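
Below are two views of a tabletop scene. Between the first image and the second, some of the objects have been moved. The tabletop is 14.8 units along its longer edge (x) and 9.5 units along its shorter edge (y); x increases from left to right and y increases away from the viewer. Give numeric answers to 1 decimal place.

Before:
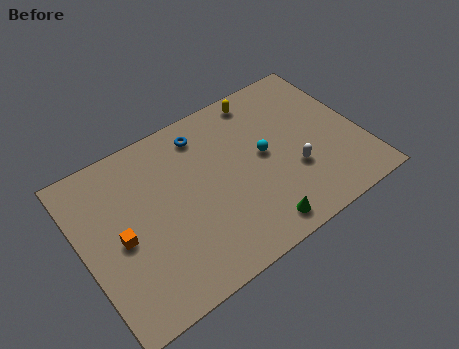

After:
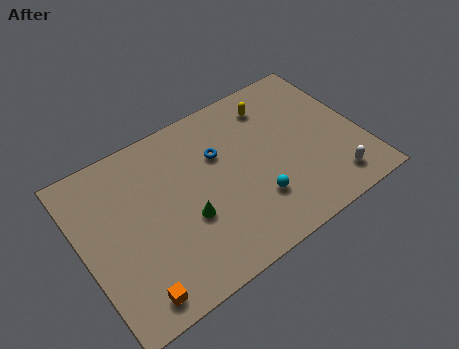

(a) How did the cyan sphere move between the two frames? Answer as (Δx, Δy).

(-0.9, -2.3)

The cyan sphere was at about (9.7, 5.0) and moved to about (8.8, 2.7).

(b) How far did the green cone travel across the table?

4.1

The green cone moved from about (8.6, 1.2) to (5.3, 3.6), a distance of √(3.3² + 2.4²) ≈ 4.1.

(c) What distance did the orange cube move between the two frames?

3.2

From (1.9, 4.4) to (2.0, 1.2), the orange cube covered √(0.1² + 3.2²) ≈ 3.2 units.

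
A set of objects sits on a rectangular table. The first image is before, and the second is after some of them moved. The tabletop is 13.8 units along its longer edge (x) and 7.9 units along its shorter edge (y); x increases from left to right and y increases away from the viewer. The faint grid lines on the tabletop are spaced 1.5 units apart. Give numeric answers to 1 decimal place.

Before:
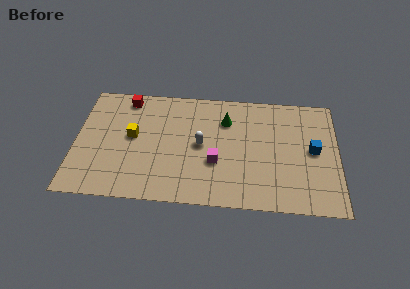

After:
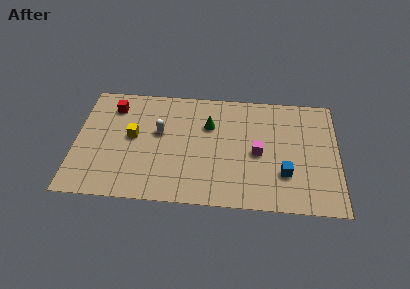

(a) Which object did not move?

the yellow cube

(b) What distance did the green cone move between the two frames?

1.0

The green cone was near (7.9, 5.8) before and (7.0, 5.4) after, so it travelled √(0.9² + 0.4²) ≈ 1.0 units.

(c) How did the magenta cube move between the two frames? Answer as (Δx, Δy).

(2.2, 0.8)

The magenta cube started near (7.4, 2.9) and ended near (9.6, 3.7).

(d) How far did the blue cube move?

2.3

From (12.5, 4.1) to (11.0, 2.4), the blue cube covered √(1.5² + 1.7²) ≈ 2.3 units.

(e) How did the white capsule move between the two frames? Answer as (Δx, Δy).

(-2.2, 0.7)

The white capsule was at about (6.6, 4.0) and moved to about (4.4, 4.7).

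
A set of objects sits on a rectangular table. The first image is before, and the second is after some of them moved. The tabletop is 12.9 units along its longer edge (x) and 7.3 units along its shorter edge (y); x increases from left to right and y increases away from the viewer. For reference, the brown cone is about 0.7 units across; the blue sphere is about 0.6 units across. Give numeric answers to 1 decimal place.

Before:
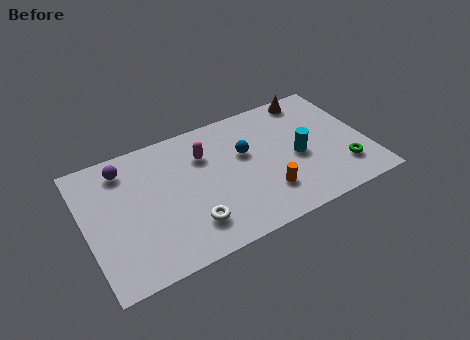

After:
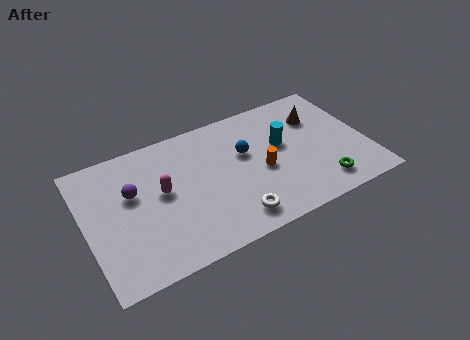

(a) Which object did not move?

the blue sphere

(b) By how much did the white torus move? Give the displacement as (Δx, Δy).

(1.9, -0.5)

The white torus started near (4.5, 1.7) and ended near (6.4, 1.2).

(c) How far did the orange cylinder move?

1.3

From (8.0, 1.9) to (8.0, 3.2), the orange cylinder covered √(0.0² + 1.3²) ≈ 1.3 units.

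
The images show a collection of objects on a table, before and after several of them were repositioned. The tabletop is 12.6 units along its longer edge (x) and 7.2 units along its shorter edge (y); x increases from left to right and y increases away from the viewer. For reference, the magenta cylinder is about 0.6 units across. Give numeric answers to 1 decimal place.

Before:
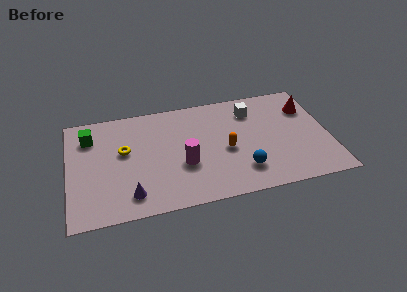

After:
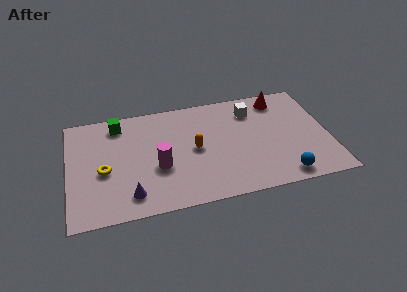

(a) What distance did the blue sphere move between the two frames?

2.1

The blue sphere moved from about (8.3, 1.7) to (10.2, 0.9), a distance of √(1.9² + 0.8²) ≈ 2.1.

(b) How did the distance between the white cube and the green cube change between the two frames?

-1.4

They were about 7.9 units apart before and 6.5 after — 1.4 units closer together.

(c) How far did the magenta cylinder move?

1.2

The magenta cylinder moved from about (5.5, 2.7) to (4.3, 2.8), a distance of √(1.2² + 0.1²) ≈ 1.2.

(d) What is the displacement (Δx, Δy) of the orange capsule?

(-1.5, 0.4)

The orange capsule started near (7.6, 3.2) and ended near (6.1, 3.6).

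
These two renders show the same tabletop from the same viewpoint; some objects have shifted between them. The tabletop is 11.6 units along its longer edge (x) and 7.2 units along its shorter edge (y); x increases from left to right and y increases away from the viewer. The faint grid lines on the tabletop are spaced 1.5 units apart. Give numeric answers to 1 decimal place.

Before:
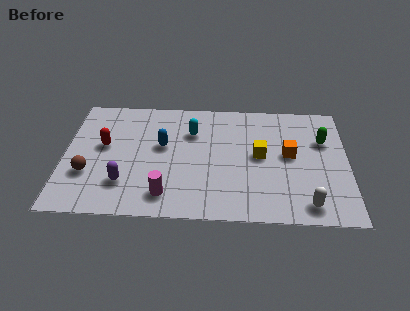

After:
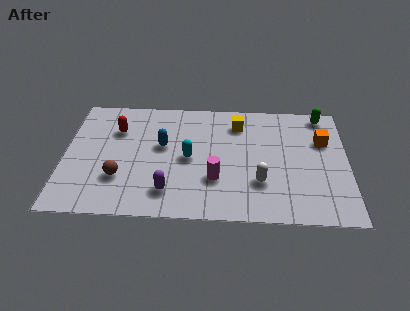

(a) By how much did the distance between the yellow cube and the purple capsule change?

-0.8

Before: roughly 5.8 units apart; after: 5.0. That's 0.8 units closer together.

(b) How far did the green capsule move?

1.6

The green capsule moved from about (10.6, 4.8) to (10.6, 6.4), a distance of √(0.0² + 1.6²) ≈ 1.6.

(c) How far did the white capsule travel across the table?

2.2

The white capsule moved from about (9.9, 1.0) to (8.0, 2.2), a distance of √(1.9² + 1.2²) ≈ 2.2.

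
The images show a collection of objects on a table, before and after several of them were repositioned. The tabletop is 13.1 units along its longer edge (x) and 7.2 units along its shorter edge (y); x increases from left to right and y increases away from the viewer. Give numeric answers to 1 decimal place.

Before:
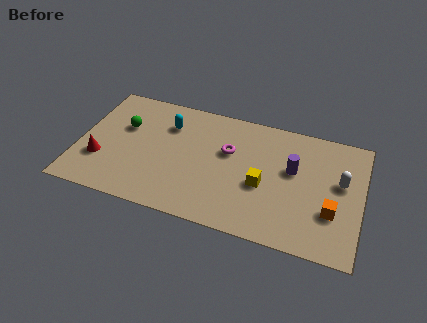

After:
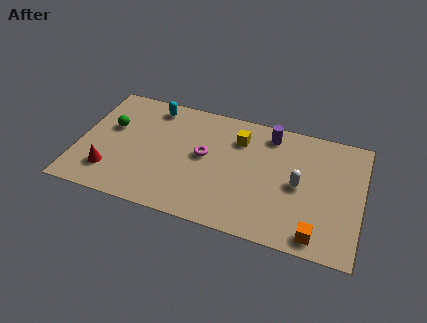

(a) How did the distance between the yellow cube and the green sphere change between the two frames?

-0.8

The distance was about 6.8 in the first image and 6.0 in the second, so they moved 0.8 units closer together.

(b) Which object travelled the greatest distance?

the yellow cube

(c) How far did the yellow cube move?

2.7

The yellow cube was near (8.6, 3.0) before and (7.3, 5.4) after, so it travelled √(1.3² + 2.4²) ≈ 2.7 units.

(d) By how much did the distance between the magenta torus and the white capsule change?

-0.8

Before: roughly 5.2 units apart; after: 4.4. That's 0.8 units closer together.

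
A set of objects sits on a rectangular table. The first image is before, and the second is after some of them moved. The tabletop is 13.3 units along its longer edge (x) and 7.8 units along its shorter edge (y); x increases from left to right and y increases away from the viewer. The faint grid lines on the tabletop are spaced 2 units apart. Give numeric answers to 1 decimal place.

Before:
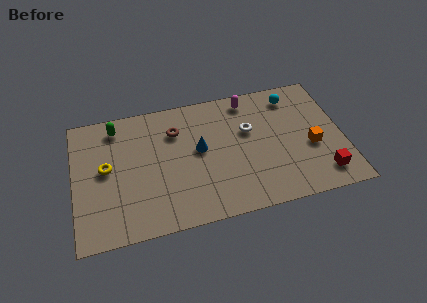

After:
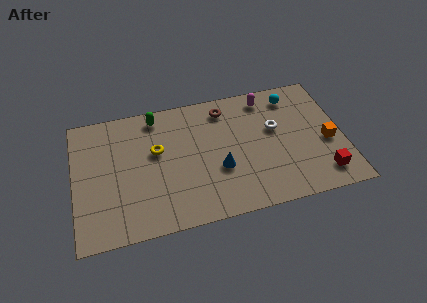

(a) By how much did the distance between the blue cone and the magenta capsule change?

+1.0

The distance was about 3.6 in the first image and 4.6 in the second, so they moved 1.0 units further apart.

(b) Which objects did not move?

the red cube and the cyan sphere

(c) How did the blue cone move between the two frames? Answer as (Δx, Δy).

(0.9, -1.4)

The blue cone was at about (6.2, 4.3) and moved to about (7.1, 2.9).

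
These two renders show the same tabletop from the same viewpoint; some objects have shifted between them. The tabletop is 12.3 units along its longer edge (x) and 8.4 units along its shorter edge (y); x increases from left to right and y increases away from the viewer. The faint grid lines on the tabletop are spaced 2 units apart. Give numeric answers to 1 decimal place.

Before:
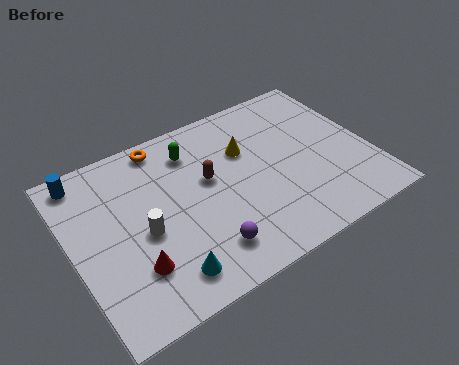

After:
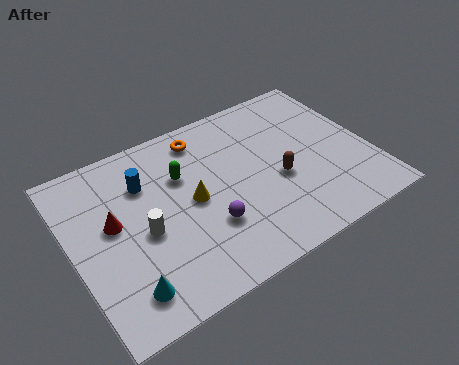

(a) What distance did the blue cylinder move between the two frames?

2.7

The blue cylinder was near (0.9, 7.4) before and (3.2, 6.0) after, so it travelled √(2.3² + 1.4²) ≈ 2.7 units.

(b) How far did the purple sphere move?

1.0

The purple sphere moved from about (5.0, 1.7) to (5.3, 2.7), a distance of √(0.3² + 1.0²) ≈ 1.0.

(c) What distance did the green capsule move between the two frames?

1.2

The green capsule was near (5.3, 6.6) before and (4.7, 5.6) after, so it travelled √(0.6² + 1.0²) ≈ 1.2 units.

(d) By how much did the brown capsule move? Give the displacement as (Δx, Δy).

(2.7, -1.4)

The brown capsule was at about (5.7, 4.9) and moved to about (8.4, 3.5).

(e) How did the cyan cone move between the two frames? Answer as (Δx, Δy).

(-1.6, 0.1)

The cyan cone was at about (3.3, 1.4) and moved to about (1.7, 1.5).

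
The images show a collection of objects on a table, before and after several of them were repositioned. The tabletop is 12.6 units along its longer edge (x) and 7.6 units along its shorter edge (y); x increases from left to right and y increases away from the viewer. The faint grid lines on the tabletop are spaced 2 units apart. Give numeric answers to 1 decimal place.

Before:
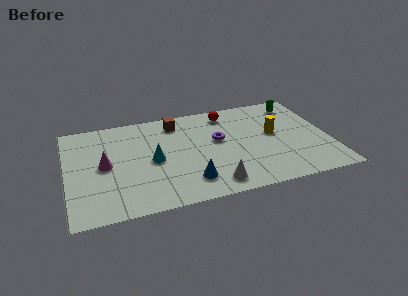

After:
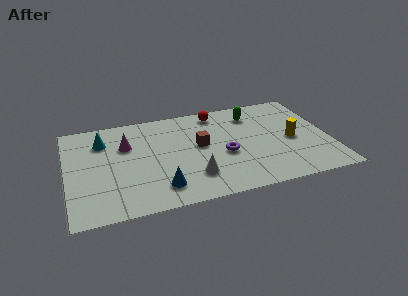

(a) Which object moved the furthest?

the cyan cone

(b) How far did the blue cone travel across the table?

1.4

From (5.7, 1.6) to (4.3, 1.5), the blue cone covered √(1.4² + 0.1²) ≈ 1.4 units.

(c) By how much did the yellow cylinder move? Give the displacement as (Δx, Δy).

(0.8, -0.7)

From the two frames, the yellow cylinder sits at roughly (10.0, 4.2) before and (10.8, 3.5) after.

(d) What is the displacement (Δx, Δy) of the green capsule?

(-2.2, -0.3)

From the two frames, the green capsule sits at roughly (11.3, 6.3) before and (9.1, 6.0) after.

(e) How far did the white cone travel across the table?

1.2

The white cone was near (6.8, 1.1) before and (5.9, 1.9) after, so it travelled √(0.9² + 0.8²) ≈ 1.2 units.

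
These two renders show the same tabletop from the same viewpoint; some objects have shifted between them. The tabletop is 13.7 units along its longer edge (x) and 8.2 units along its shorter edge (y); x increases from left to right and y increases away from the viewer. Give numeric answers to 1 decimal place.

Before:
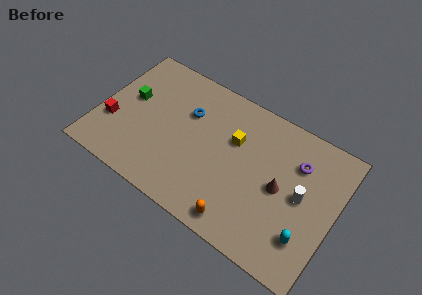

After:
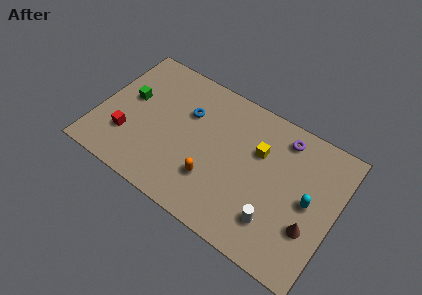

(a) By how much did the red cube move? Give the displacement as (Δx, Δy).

(1.0, -0.4)

The red cube started near (0.9, 2.8) and ended near (1.9, 2.4).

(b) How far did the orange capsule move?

2.4

From (8.8, 1.0) to (6.9, 2.4), the orange capsule covered √(1.9² + 1.4²) ≈ 2.4 units.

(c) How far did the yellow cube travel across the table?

1.4

The yellow cube was near (7.7, 5.3) before and (9.1, 5.4) after, so it travelled √(1.4² + 0.1²) ≈ 1.4 units.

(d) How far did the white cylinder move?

2.5

The white cylinder was near (11.8, 4.2) before and (10.6, 2.0) after, so it travelled √(1.2² + 2.2²) ≈ 2.5 units.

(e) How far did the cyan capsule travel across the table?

2.0

From (12.4, 2.1) to (12.2, 4.1), the cyan capsule covered √(0.2² + 2.0²) ≈ 2.0 units.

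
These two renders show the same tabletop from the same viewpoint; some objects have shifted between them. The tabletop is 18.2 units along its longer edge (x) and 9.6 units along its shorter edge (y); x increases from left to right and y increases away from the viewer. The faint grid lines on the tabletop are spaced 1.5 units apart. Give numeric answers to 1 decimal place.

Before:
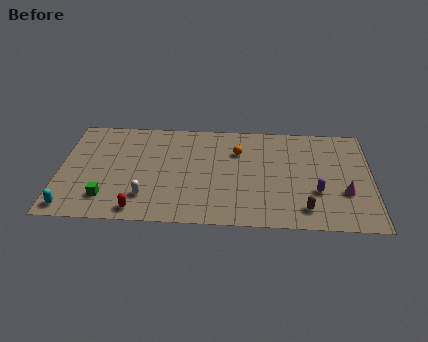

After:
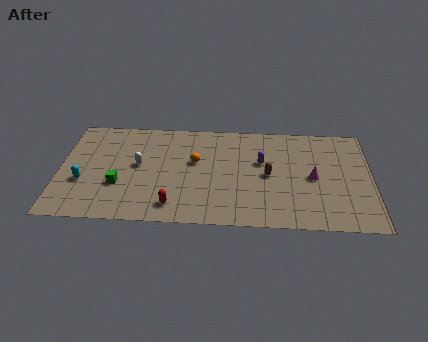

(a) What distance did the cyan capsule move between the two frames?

2.5

From (0.8, 1.1) to (1.4, 3.5), the cyan capsule covered √(0.6² + 2.4²) ≈ 2.5 units.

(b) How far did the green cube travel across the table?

1.4

The green cube moved from about (2.8, 2.1) to (3.5, 3.3), a distance of √(0.7² + 1.2²) ≈ 1.4.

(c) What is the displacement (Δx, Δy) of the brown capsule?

(-2.1, 3.0)

From the two frames, the brown capsule sits at roughly (14.3, 1.7) before and (12.2, 4.7) after.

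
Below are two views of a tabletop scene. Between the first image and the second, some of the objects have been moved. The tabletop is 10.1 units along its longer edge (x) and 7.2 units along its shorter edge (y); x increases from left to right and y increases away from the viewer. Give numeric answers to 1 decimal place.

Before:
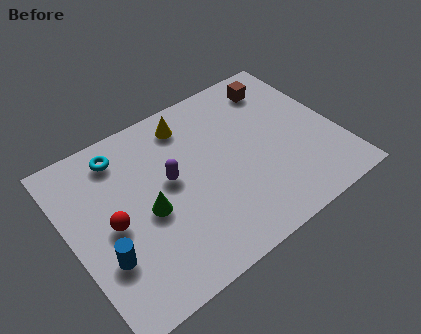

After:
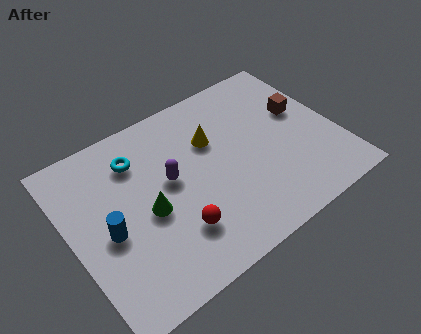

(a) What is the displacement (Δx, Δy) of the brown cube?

(0.6, -1.6)

From the two frames, the brown cube sits at roughly (8.4, 5.9) before and (9.0, 4.3) after.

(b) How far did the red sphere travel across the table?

2.6

The red sphere was near (1.5, 3.4) before and (3.6, 1.9) after, so it travelled √(2.1² + 1.5²) ≈ 2.6 units.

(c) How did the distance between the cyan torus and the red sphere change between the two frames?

+1.0

Before: roughly 2.7 units apart; after: 3.7. That's 1.0 units further apart.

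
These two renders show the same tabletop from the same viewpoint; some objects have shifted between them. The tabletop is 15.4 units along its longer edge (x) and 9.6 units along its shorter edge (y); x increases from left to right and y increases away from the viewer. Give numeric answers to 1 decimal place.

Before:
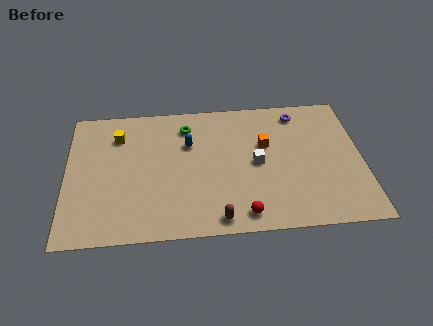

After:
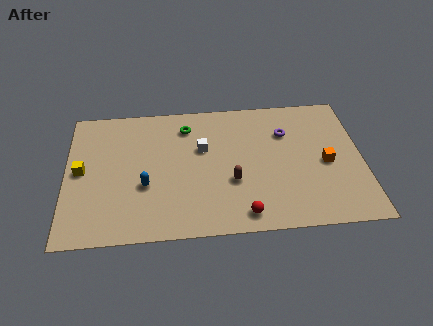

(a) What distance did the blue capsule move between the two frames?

3.6

The blue capsule was near (6.4, 6.4) before and (4.1, 3.6) after, so it travelled √(2.3² + 2.8²) ≈ 3.6 units.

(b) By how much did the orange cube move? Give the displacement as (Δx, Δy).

(3.1, -1.6)

The orange cube was at about (10.4, 6.0) and moved to about (13.5, 4.4).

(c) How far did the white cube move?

3.1

The white cube was near (9.9, 4.7) before and (7.1, 6.0) after, so it travelled √(2.8² + 1.3²) ≈ 3.1 units.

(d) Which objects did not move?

the green torus and the red sphere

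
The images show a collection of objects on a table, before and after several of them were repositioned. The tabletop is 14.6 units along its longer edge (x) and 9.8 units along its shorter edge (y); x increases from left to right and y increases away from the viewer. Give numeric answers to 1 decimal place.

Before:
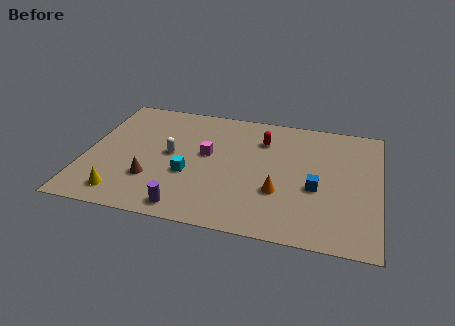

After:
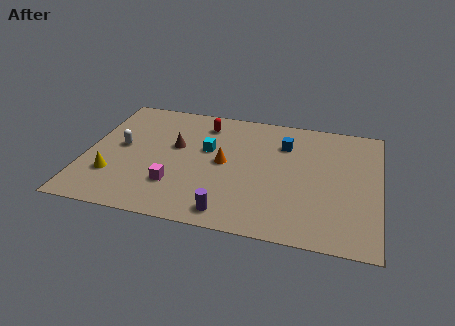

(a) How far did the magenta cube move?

3.1

The magenta cube was near (6.0, 5.5) before and (4.6, 2.7) after, so it travelled √(1.4² + 2.8²) ≈ 3.1 units.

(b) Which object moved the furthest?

the blue cube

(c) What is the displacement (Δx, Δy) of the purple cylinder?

(2.1, 0.1)

The purple cylinder started near (5.3, 1.1) and ended near (7.4, 1.2).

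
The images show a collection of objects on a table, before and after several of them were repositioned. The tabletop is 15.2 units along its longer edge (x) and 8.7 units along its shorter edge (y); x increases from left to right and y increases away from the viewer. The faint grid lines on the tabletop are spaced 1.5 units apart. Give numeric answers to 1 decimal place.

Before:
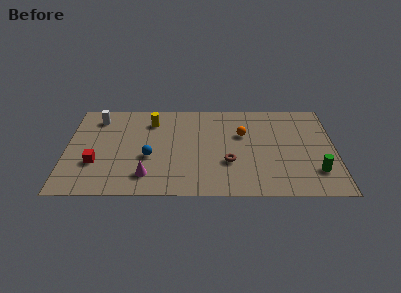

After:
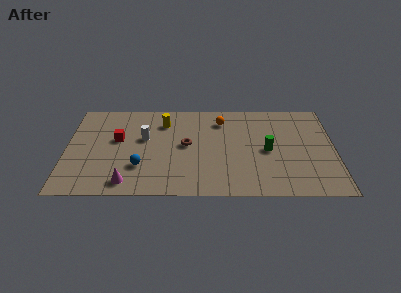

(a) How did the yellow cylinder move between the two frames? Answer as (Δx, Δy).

(0.7, -0.1)

The yellow cylinder was at about (4.8, 6.8) and moved to about (5.5, 6.7).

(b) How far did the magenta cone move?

1.3

From (4.6, 1.8) to (3.5, 1.2), the magenta cone covered √(1.1² + 0.6²) ≈ 1.3 units.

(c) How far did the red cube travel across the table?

2.5

The red cube was near (1.7, 2.9) before and (2.9, 5.1) after, so it travelled √(1.2² + 2.2²) ≈ 2.5 units.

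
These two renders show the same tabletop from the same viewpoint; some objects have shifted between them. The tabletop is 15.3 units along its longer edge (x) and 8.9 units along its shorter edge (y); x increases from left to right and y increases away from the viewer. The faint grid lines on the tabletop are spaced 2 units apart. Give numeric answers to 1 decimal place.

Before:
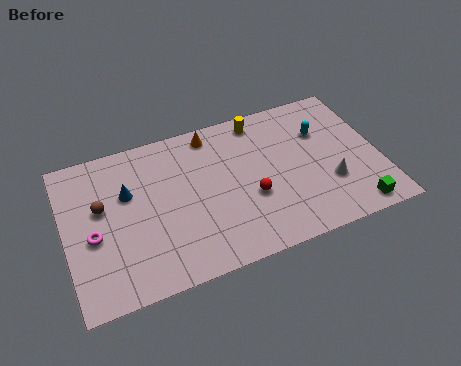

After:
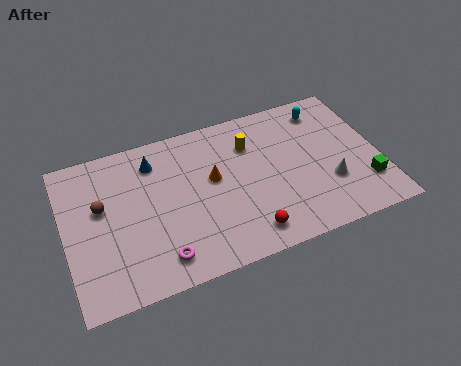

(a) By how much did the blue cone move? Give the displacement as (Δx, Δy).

(1.4, 1.4)

The blue cone started near (3.1, 5.7) and ended near (4.5, 7.1).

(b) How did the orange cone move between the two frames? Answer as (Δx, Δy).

(-0.2, -2.7)

From the two frames, the orange cone sits at roughly (7.4, 7.8) before and (7.2, 5.1) after.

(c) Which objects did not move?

the brown sphere and the white cone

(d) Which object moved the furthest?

the magenta torus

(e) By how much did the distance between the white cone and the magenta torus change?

-2.9

Before: roughly 11.4 units apart; after: 8.5. That's 2.9 units closer together.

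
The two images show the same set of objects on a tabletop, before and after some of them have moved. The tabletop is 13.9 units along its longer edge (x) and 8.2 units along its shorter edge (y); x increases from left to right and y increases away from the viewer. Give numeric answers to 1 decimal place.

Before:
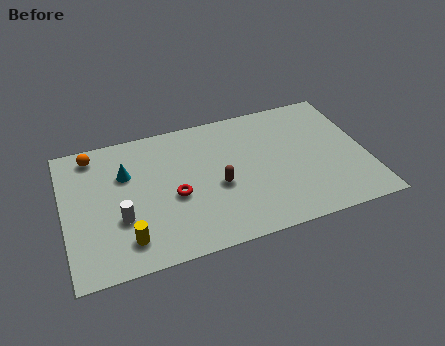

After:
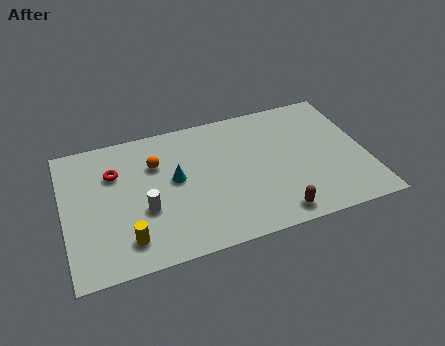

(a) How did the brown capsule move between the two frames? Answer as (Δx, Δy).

(2.4, -2.5)

The brown capsule started near (7.0, 3.5) and ended near (9.4, 1.0).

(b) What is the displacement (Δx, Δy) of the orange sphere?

(2.8, -1.4)

The orange sphere was at about (1.5, 7.1) and moved to about (4.3, 5.7).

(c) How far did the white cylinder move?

1.1

The white cylinder moved from about (2.5, 2.9) to (3.6, 3.1), a distance of √(1.1² + 0.2²) ≈ 1.1.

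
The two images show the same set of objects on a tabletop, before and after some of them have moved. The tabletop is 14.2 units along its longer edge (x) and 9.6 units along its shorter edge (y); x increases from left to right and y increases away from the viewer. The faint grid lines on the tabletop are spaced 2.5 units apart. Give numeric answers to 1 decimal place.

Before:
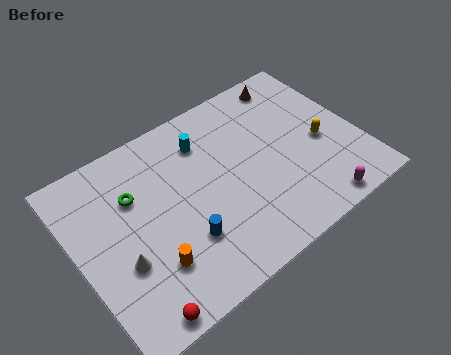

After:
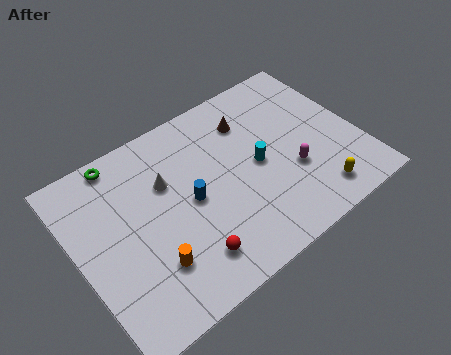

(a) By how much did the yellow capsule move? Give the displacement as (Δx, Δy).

(-0.9, -2.7)

The yellow capsule was at about (12.3, 4.2) and moved to about (11.4, 1.5).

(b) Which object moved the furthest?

the white cone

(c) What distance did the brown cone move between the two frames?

2.7

The brown cone was near (11.7, 8.4) before and (9.2, 7.3) after, so it travelled √(2.5² + 1.1²) ≈ 2.7 units.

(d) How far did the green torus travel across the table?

2.2

From (3.1, 6.5) to (2.8, 8.7), the green torus covered √(0.3² + 2.2²) ≈ 2.2 units.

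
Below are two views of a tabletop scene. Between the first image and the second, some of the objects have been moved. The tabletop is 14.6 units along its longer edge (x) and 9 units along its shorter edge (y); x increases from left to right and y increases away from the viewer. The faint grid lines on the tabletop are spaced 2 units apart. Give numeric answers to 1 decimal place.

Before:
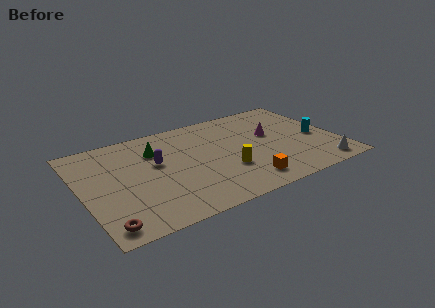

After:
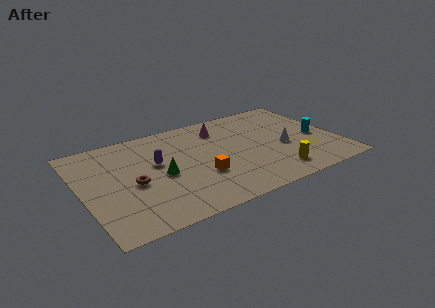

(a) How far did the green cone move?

2.4

The green cone moved from about (4.4, 6.5) to (4.4, 4.1), a distance of √(0.0² + 2.4²) ≈ 2.4.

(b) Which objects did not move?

the purple capsule and the cyan cylinder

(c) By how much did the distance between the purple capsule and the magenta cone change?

-2.3

The distance was about 6.7 in the first image and 4.4 in the second, so they moved 2.3 units closer together.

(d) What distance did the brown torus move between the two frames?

3.5

The brown torus moved from about (0.9, 1.1) to (2.8, 4.0), a distance of √(1.9² + 2.9²) ≈ 3.5.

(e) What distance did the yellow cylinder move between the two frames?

3.0

The yellow cylinder was near (8.0, 3.0) before and (10.6, 1.6) after, so it travelled √(2.6² + 1.4²) ≈ 3.0 units.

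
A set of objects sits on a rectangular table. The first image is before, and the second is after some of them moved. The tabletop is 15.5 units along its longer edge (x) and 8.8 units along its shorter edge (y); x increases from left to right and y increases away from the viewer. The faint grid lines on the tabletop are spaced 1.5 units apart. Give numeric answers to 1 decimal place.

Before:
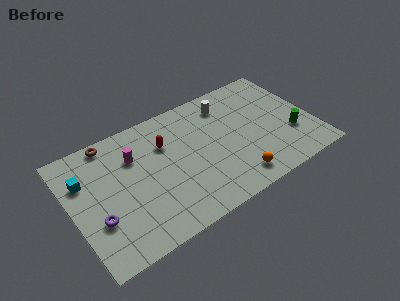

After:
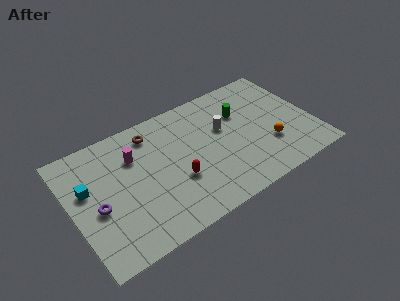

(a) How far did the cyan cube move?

0.7

The cyan cube moved from about (1.0, 6.1) to (1.1, 5.4), a distance of √(0.1² + 0.7²) ≈ 0.7.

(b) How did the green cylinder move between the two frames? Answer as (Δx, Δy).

(-2.8, 3.1)

The green cylinder was at about (14.0, 2.9) and moved to about (11.2, 6.0).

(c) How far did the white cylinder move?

1.8

The white cylinder moved from about (10.4, 7.1) to (9.9, 5.4), a distance of √(0.5² + 1.7²) ≈ 1.8.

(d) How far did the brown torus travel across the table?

2.7

The brown torus moved from about (2.9, 8.0) to (5.5, 7.3), a distance of √(2.6² + 0.7²) ≈ 2.7.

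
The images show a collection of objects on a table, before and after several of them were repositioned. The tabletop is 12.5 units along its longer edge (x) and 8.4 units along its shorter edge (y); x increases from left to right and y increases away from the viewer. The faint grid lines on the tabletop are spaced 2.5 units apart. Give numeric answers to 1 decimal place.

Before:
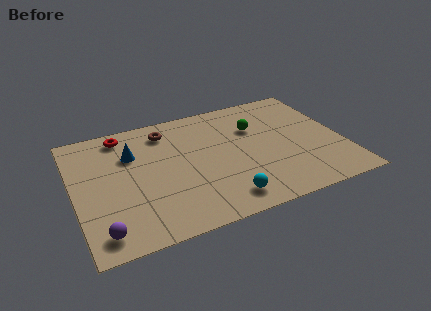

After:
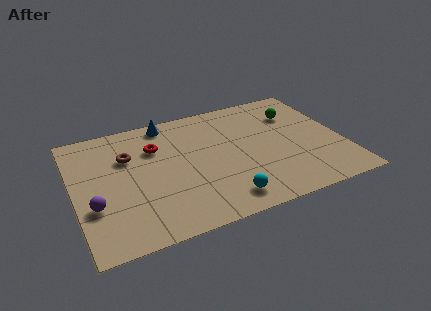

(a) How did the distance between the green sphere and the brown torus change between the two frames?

+3.7

Before: roughly 4.3 units apart; after: 8.0. That's 3.7 units further apart.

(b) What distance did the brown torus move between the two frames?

2.2

The brown torus moved from about (4.5, 6.9) to (2.6, 5.7), a distance of √(1.9² + 1.2²) ≈ 2.2.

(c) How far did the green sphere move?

2.0

From (8.6, 5.7) to (10.6, 6.1), the green sphere covered √(2.0² + 0.4²) ≈ 2.0 units.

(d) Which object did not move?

the cyan sphere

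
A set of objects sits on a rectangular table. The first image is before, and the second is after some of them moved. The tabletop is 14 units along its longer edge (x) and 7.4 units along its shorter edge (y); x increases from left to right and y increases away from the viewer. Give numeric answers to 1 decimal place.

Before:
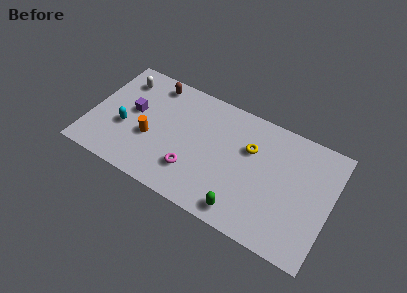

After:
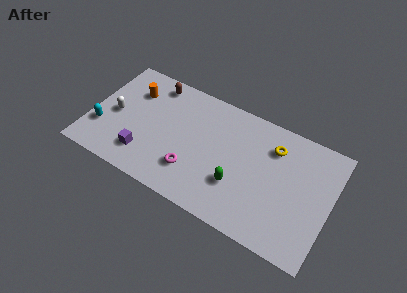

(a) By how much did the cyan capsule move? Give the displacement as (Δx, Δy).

(-1.3, -0.6)

The cyan capsule was at about (2.1, 2.9) and moved to about (0.8, 2.3).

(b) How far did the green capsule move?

1.5

From (9.3, 1.0) to (8.8, 2.4), the green capsule covered √(0.5² + 1.4²) ≈ 1.5 units.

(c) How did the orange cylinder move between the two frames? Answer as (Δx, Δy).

(-1.4, 2.5)

From the two frames, the orange cylinder sits at roughly (3.6, 2.9) before and (2.2, 5.4) after.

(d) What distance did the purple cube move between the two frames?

2.6

From (2.4, 4.1) to (3.4, 1.7), the purple cube covered √(1.0² + 2.4²) ≈ 2.6 units.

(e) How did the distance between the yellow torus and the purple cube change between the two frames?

+1.3

Before: roughly 6.8 units apart; after: 8.1. That's 1.3 units further apart.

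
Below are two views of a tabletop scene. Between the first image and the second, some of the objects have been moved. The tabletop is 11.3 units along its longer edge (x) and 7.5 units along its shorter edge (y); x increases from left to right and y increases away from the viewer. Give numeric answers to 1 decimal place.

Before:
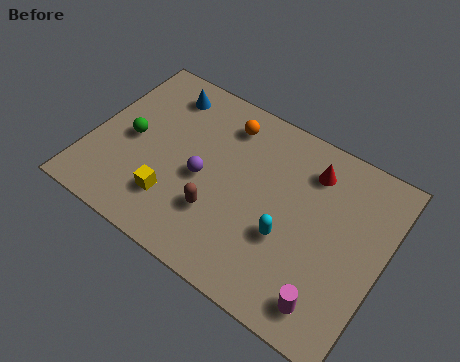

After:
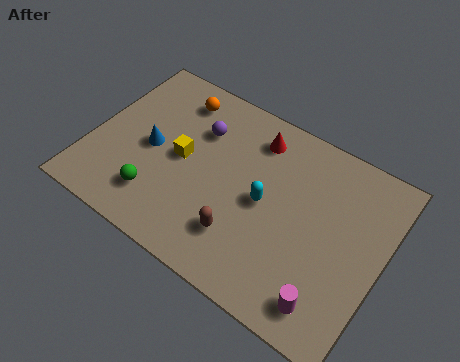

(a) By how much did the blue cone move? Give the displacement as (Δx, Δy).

(0.0, -2.6)

The blue cone started near (2.3, 6.2) and ended near (2.3, 3.6).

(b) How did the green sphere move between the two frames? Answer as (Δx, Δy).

(1.4, -1.9)

The green sphere started near (1.5, 3.6) and ended near (2.9, 1.7).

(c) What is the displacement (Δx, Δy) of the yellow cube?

(0.0, 1.9)

The yellow cube started near (3.5, 1.9) and ended near (3.5, 3.8).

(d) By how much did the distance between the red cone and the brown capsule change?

-0.5

The distance was about 4.7 in the first image and 4.2 in the second, so they moved 0.5 units closer together.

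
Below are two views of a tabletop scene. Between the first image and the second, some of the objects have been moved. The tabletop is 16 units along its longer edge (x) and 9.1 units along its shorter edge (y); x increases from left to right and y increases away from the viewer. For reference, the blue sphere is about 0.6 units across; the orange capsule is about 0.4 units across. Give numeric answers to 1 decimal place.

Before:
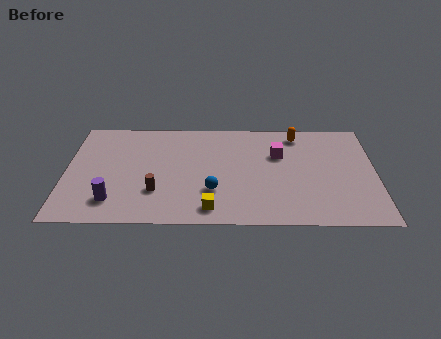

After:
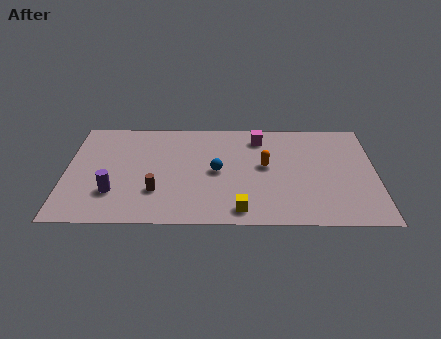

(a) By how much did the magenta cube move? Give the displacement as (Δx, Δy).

(-1.0, 1.5)

From the two frames, the magenta cube sits at roughly (11.0, 6.0) before and (10.0, 7.5) after.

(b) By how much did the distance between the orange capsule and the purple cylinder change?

-3.0

They were about 11.2 units apart before and 8.2 after — 3.0 units closer together.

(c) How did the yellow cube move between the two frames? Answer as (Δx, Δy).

(1.5, -0.1)

The yellow cube started near (7.5, 1.3) and ended near (9.0, 1.2).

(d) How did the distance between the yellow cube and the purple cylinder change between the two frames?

+1.6

The distance was about 5.0 in the first image and 6.6 in the second, so they moved 1.6 units further apart.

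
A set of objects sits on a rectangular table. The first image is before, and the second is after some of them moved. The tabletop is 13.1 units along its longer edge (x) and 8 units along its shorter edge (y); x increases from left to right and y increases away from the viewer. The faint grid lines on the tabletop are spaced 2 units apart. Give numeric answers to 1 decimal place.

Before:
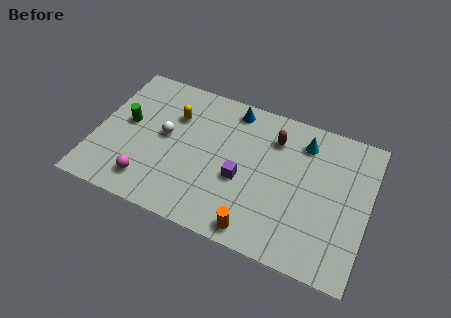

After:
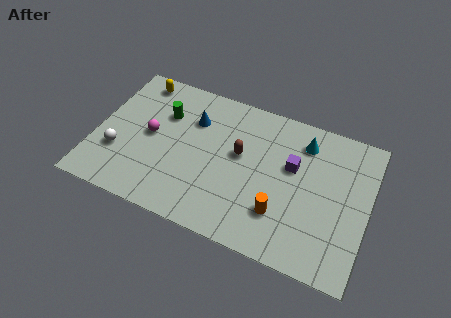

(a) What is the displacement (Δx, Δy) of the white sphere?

(-2.1, -1.7)

The white sphere was at about (3.3, 4.3) and moved to about (1.2, 2.6).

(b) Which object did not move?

the cyan cone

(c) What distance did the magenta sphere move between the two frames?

2.6

The magenta sphere moved from about (2.8, 1.5) to (2.6, 4.1), a distance of √(0.2² + 2.6²) ≈ 2.6.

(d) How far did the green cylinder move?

2.0

From (1.4, 4.4) to (3.1, 5.5), the green cylinder covered √(1.7² + 1.1²) ≈ 2.0 units.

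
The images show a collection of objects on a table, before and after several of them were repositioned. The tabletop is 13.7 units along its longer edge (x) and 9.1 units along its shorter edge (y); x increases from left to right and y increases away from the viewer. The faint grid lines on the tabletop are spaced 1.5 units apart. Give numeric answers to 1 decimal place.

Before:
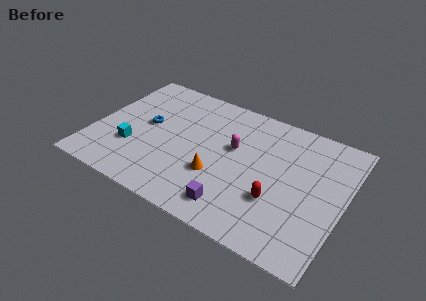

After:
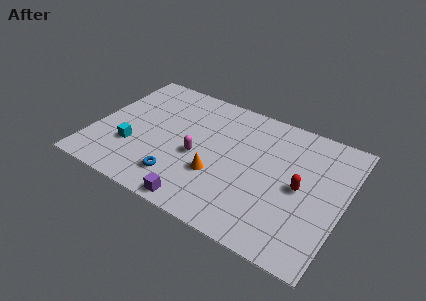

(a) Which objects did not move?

the orange cone and the cyan cube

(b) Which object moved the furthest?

the blue torus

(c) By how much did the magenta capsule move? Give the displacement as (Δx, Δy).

(-1.8, -1.5)

The magenta capsule was at about (7.6, 5.4) and moved to about (5.8, 3.9).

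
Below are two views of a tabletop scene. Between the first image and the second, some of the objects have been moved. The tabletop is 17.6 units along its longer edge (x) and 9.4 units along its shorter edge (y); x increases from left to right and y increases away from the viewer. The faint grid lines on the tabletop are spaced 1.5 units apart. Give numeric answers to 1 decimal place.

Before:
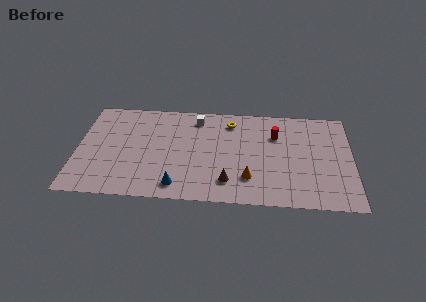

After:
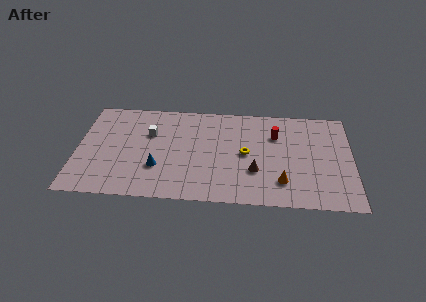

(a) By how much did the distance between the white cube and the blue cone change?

-3.3

Before: roughly 6.6 units apart; after: 3.3. That's 3.3 units closer together.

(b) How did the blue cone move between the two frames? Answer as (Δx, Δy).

(-1.3, 1.6)

The blue cone was at about (6.5, 1.4) and moved to about (5.2, 3.0).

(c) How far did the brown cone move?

2.0

The brown cone was near (9.7, 2.0) before and (11.4, 3.1) after, so it travelled √(1.7² + 1.1²) ≈ 2.0 units.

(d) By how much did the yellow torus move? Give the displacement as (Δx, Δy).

(1.0, -3.0)

The yellow torus started near (9.8, 7.7) and ended near (10.8, 4.7).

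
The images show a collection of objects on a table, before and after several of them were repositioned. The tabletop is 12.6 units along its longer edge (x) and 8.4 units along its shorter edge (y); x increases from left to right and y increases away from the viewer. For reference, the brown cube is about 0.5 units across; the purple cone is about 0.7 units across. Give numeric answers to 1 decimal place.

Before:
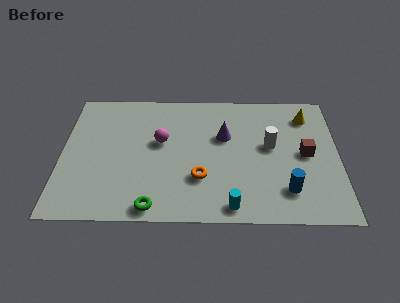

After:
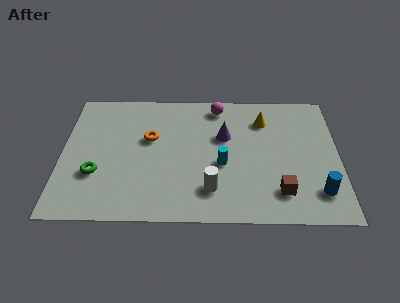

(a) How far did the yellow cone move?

2.0

The yellow cone was near (11.2, 6.7) before and (9.2, 6.4) after, so it travelled √(2.0² + 0.3²) ≈ 2.0 units.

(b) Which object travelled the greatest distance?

the white cylinder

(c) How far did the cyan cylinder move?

2.6

From (7.7, 0.9) to (7.3, 3.5), the cyan cylinder covered √(0.4² + 2.6²) ≈ 2.6 units.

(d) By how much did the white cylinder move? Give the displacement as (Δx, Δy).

(-2.7, -2.8)

The white cylinder started near (9.5, 4.7) and ended near (6.8, 1.9).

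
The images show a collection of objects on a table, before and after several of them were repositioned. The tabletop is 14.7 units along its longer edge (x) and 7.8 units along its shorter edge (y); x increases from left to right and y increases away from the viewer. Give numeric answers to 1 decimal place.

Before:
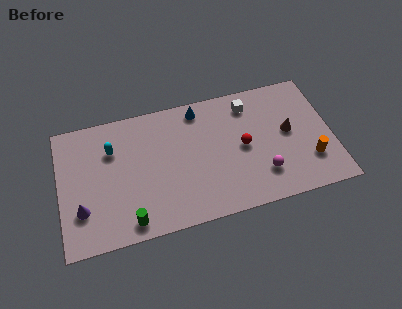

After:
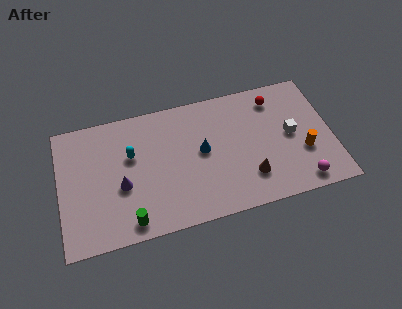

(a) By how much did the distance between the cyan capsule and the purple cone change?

-1.9

The distance was about 3.7 in the first image and 1.8 in the second, so they moved 1.9 units closer together.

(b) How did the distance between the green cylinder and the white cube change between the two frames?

+0.7

The distance was about 8.7 in the first image and 9.4 in the second, so they moved 0.7 units further apart.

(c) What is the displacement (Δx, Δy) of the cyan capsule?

(1.0, -0.6)

From the two frames, the cyan capsule sits at roughly (2.9, 5.5) before and (3.9, 4.9) after.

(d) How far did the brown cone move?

3.2

From (12.4, 4.2) to (10.1, 2.0), the brown cone covered √(2.3² + 2.2²) ≈ 3.2 units.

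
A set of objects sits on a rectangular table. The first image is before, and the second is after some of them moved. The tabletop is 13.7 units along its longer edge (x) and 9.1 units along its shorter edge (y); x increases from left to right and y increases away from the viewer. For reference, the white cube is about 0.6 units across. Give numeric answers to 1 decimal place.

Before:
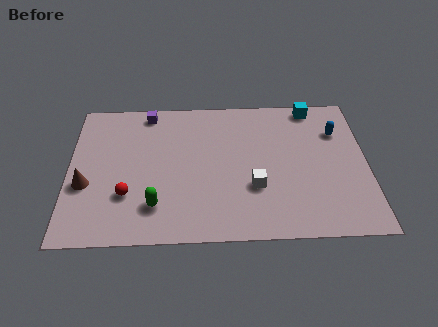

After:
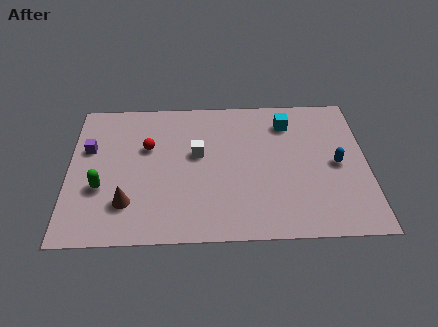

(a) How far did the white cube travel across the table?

3.4

From (8.5, 3.1) to (5.9, 5.3), the white cube covered √(2.6² + 2.2²) ≈ 3.4 units.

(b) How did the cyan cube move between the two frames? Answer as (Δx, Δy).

(-1.2, -1.0)

The cyan cube was at about (11.3, 8.2) and moved to about (10.1, 7.2).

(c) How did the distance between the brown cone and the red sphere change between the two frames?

+1.6

They were about 2.0 units apart before and 3.6 after — 1.6 units further apart.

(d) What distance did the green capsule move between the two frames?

2.8

From (4.0, 2.1) to (1.5, 3.3), the green capsule covered √(2.5² + 1.2²) ≈ 2.8 units.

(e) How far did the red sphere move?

3.1

From (2.7, 2.8) to (3.6, 5.8), the red sphere covered √(0.9² + 3.0²) ≈ 3.1 units.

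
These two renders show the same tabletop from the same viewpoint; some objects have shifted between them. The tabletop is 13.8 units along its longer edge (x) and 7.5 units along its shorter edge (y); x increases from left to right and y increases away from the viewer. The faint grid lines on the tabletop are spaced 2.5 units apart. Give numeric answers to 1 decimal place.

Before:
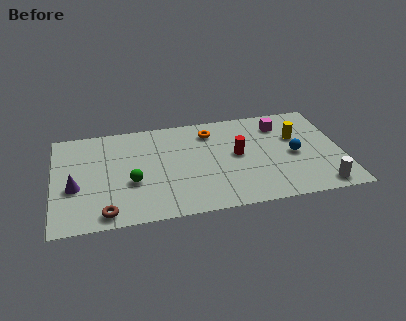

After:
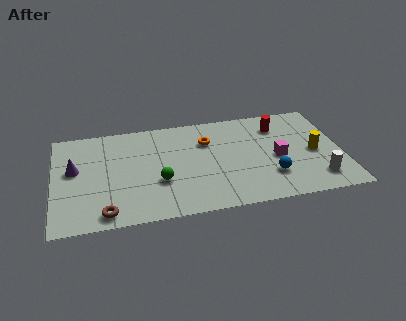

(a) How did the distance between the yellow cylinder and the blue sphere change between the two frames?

+1.3

The distance was about 1.3 in the first image and 2.6 in the second, so they moved 1.3 units further apart.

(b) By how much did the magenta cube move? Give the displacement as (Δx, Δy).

(-0.3, -2.5)

The magenta cube was at about (11.0, 5.9) and moved to about (10.7, 3.4).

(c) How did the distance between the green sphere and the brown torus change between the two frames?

+0.8

Before: roughly 2.4 units apart; after: 3.2. That's 0.8 units further apart.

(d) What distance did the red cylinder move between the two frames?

2.8

The red cylinder was near (8.8, 4.0) before and (10.9, 5.8) after, so it travelled √(2.1² + 1.8²) ≈ 2.8 units.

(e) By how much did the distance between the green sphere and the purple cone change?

+1.6

Before: roughly 2.7 units apart; after: 4.3. That's 1.6 units further apart.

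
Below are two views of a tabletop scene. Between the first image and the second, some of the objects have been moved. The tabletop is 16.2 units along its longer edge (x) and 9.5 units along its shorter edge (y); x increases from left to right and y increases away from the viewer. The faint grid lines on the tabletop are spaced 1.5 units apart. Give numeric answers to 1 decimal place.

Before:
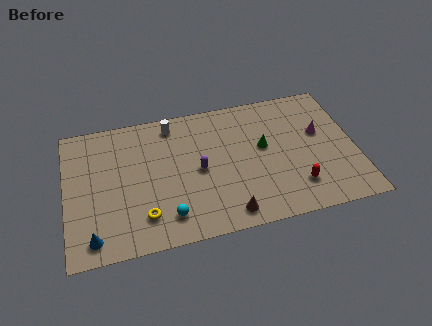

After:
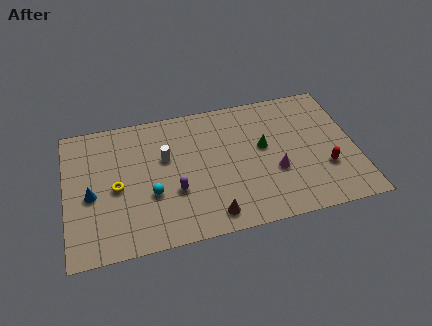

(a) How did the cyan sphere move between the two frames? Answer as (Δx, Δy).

(-0.8, 1.7)

The cyan sphere started near (5.5, 1.8) and ended near (4.7, 3.5).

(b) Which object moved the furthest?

the magenta cone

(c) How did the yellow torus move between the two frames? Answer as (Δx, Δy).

(-1.4, 2.3)

The yellow torus started near (4.2, 2.1) and ended near (2.8, 4.4).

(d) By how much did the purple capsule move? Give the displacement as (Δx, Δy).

(-1.4, -1.2)

The purple capsule started near (7.4, 4.6) and ended near (6.0, 3.4).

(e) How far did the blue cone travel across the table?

2.9

The blue cone moved from about (1.4, 1.3) to (1.4, 4.2), a distance of √(0.0² + 2.9²) ≈ 2.9.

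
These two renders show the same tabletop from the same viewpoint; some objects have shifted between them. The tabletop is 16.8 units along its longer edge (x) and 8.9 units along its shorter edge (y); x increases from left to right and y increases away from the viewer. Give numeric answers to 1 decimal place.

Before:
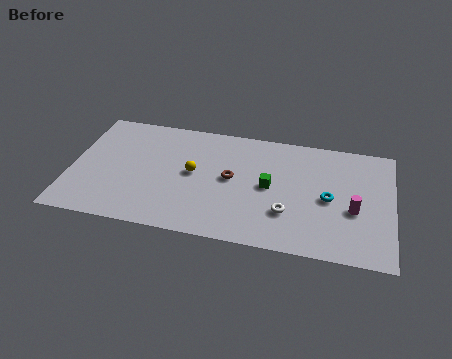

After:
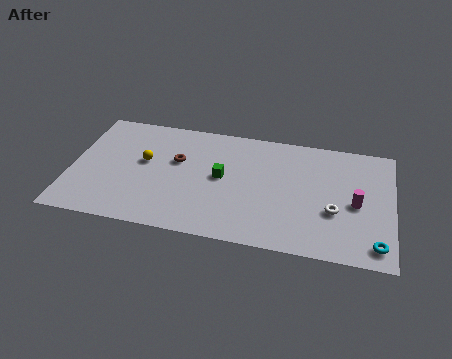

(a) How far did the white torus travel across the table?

2.5

From (11.4, 2.7) to (13.8, 3.3), the white torus covered √(2.4² + 0.6²) ≈ 2.5 units.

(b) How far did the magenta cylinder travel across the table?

0.5

The magenta cylinder was near (14.8, 3.6) before and (14.9, 4.1) after, so it travelled √(0.1² + 0.5²) ≈ 0.5 units.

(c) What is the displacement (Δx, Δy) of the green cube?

(-2.5, 0.2)

From the two frames, the green cube sits at roughly (10.4, 4.5) before and (7.9, 4.7) after.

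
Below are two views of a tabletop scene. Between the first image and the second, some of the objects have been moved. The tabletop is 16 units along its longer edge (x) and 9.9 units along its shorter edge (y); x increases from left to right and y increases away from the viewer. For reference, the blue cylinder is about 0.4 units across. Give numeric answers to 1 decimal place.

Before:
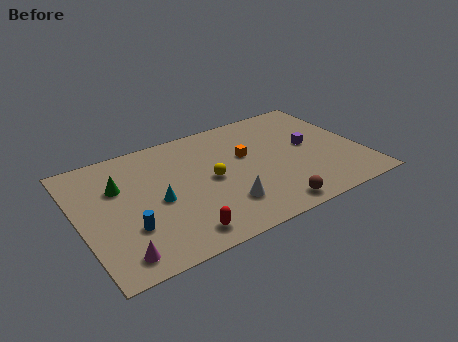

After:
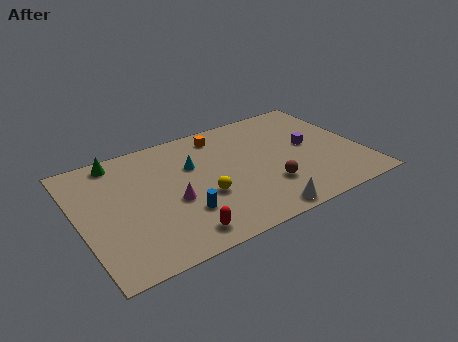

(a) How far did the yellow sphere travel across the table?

1.3

The yellow sphere was near (7.4, 4.9) before and (6.8, 3.7) after, so it travelled √(0.6² + 1.2²) ≈ 1.3 units.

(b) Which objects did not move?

the purple cube and the red capsule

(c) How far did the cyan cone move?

3.0

The cyan cone moved from about (4.3, 4.5) to (6.6, 6.5), a distance of √(2.3² + 2.0²) ≈ 3.0.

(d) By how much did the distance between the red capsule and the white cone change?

+1.6

Before: roughly 2.9 units apart; after: 4.5. That's 1.6 units further apart.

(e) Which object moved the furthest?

the magenta cone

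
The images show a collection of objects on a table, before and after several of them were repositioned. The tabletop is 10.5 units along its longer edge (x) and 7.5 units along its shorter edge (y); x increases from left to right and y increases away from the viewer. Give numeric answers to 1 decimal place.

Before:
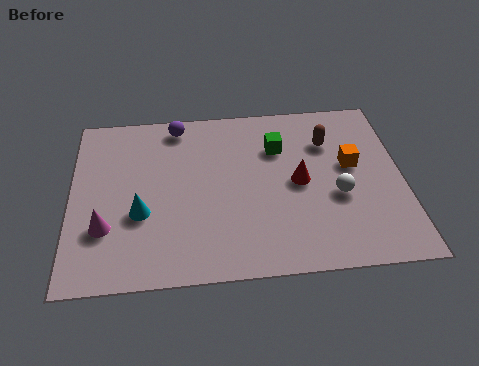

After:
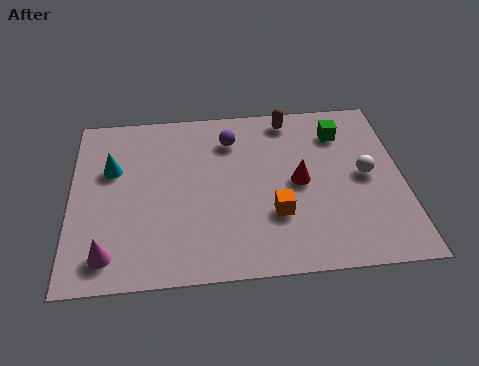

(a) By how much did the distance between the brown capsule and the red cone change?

+0.9

The distance was about 2.0 in the first image and 2.9 in the second, so they moved 0.9 units further apart.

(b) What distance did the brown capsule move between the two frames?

1.7

The brown capsule was near (8.2, 5.4) before and (7.0, 6.6) after, so it travelled √(1.2² + 1.2²) ≈ 1.7 units.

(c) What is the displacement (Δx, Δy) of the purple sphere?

(1.7, -0.8)

The purple sphere was at about (3.4, 6.6) and moved to about (5.1, 5.8).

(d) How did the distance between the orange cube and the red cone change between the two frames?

-0.3

The distance was about 1.8 in the first image and 1.5 in the second, so they moved 0.3 units closer together.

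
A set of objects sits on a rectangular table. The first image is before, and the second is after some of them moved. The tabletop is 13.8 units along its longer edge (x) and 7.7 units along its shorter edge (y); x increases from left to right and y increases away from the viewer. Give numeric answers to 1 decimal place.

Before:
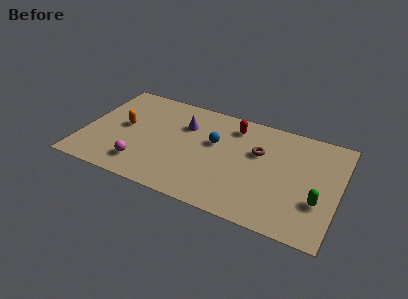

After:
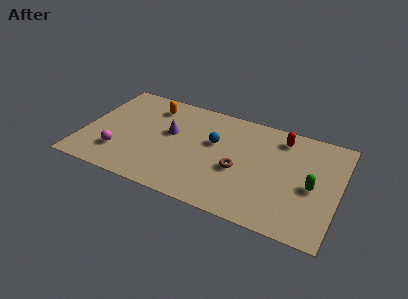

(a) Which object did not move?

the blue sphere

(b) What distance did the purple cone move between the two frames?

1.1

From (5.3, 5.4) to (4.6, 4.5), the purple cone covered √(0.7² + 0.9²) ≈ 1.1 units.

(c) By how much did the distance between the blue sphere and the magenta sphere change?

+0.8

The distance was about 4.8 in the first image and 5.6 in the second, so they moved 0.8 units further apart.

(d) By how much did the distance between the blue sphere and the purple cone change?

+0.6

They were about 1.8 units apart before and 2.4 after — 0.6 units further apart.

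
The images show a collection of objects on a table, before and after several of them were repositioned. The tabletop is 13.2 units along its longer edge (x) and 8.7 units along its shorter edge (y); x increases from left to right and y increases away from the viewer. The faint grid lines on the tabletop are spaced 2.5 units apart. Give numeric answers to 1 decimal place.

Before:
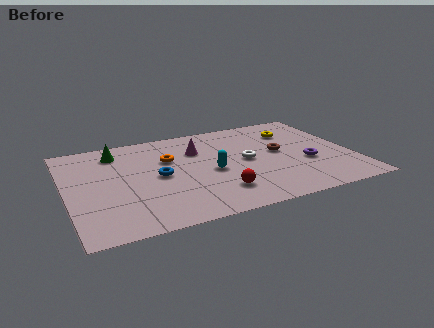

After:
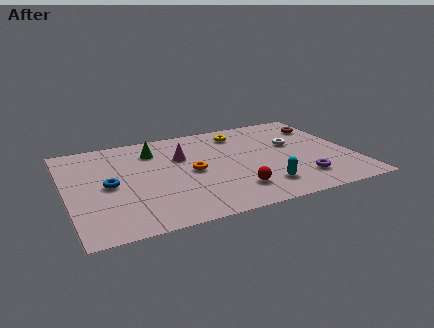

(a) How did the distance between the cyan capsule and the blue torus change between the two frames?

+4.8

They were about 2.4 units apart before and 7.2 after — 4.8 units further apart.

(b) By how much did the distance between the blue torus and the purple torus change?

+2.0

The distance was about 6.9 in the first image and 8.9 in the second, so they moved 2.0 units further apart.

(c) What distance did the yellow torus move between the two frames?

2.6

The yellow torus moved from about (10.8, 6.5) to (8.3, 7.1), a distance of √(2.5² + 0.6²) ≈ 2.6.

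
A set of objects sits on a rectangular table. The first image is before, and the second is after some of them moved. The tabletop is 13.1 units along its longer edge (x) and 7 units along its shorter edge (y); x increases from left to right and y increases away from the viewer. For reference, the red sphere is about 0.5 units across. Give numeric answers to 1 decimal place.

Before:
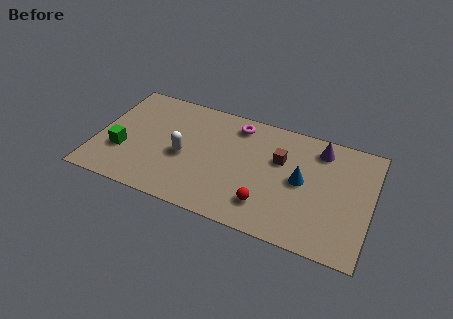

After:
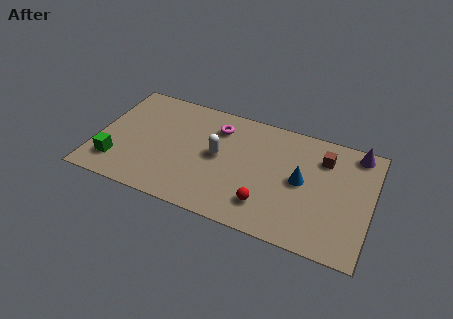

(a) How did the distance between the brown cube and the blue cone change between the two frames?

+0.5

They were about 1.4 units apart before and 1.9 after — 0.5 units further apart.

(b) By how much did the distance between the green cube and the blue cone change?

+0.3

Before: roughly 8.6 units apart; after: 8.9. That's 0.3 units further apart.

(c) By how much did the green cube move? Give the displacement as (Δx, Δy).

(-0.2, -0.8)

The green cube started near (1.3, 2.4) and ended near (1.1, 1.6).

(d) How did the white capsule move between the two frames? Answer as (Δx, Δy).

(1.6, 0.6)

The white capsule was at about (4.2, 3.1) and moved to about (5.8, 3.7).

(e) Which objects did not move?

the blue cone and the red sphere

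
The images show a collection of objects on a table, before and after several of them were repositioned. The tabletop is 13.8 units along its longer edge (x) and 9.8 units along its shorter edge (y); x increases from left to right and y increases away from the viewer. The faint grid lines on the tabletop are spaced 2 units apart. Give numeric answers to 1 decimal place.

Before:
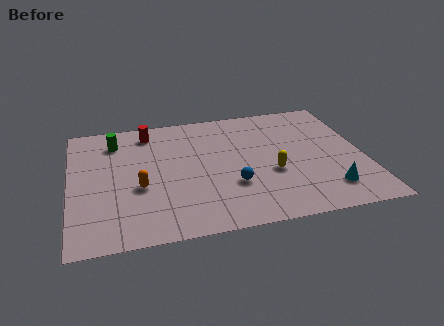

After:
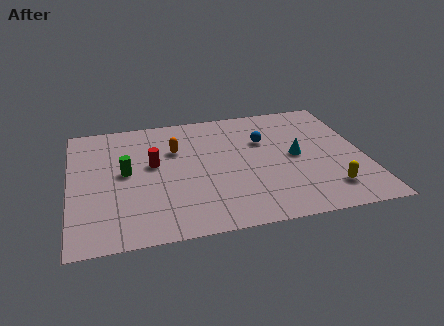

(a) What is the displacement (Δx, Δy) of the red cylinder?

(0.1, -2.7)

The red cylinder started near (3.8, 8.3) and ended near (3.9, 5.6).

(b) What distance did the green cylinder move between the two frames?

2.6

The green cylinder moved from about (2.2, 7.8) to (2.6, 5.2), a distance of √(0.4² + 2.6²) ≈ 2.6.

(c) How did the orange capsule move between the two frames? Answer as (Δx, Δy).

(1.8, 2.7)

The orange capsule started near (3.2, 3.9) and ended near (5.0, 6.6).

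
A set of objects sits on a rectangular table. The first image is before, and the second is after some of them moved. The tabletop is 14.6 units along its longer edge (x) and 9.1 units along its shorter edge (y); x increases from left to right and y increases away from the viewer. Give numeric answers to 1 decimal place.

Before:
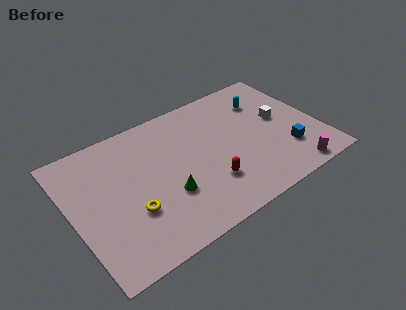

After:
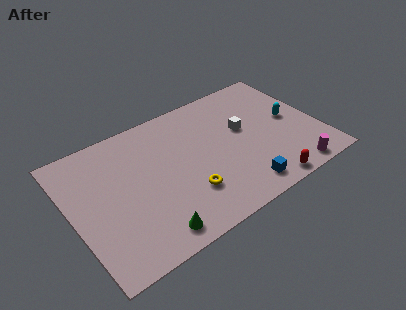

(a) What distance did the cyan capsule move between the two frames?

2.4

The cyan capsule moved from about (11.9, 6.8) to (13.1, 4.7), a distance of √(1.2² + 2.1²) ≈ 2.4.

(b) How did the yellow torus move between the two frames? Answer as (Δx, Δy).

(3.2, -0.5)

The yellow torus was at about (3.2, 3.1) and moved to about (6.4, 2.6).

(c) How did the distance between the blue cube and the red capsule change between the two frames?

-3.3

They were about 4.7 units apart before and 1.4 after — 3.3 units closer together.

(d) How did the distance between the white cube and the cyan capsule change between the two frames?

+1.0

Before: roughly 1.9 units apart; after: 2.9. That's 1.0 units further apart.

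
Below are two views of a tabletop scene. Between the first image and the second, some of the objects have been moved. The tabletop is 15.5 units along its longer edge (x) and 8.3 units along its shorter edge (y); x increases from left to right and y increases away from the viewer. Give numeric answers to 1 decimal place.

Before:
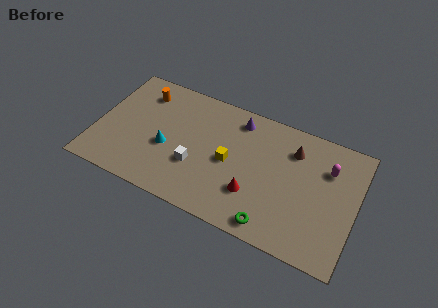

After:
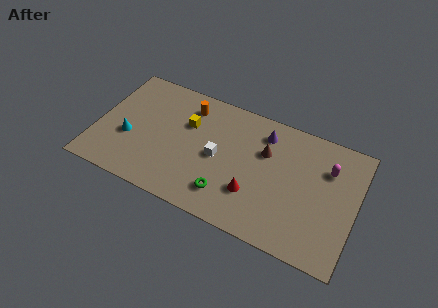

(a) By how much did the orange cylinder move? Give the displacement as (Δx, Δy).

(2.8, 0.1)

The orange cylinder started near (2.4, 6.6) and ended near (5.2, 6.7).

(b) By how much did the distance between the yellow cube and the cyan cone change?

+0.3

They were about 3.7 units apart before and 4.0 after — 0.3 units further apart.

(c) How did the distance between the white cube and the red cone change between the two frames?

-0.8

The distance was about 3.5 in the first image and 2.7 in the second, so they moved 0.8 units closer together.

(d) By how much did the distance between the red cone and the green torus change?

-0.3

Before: roughly 2.0 units apart; after: 1.7. That's 0.3 units closer together.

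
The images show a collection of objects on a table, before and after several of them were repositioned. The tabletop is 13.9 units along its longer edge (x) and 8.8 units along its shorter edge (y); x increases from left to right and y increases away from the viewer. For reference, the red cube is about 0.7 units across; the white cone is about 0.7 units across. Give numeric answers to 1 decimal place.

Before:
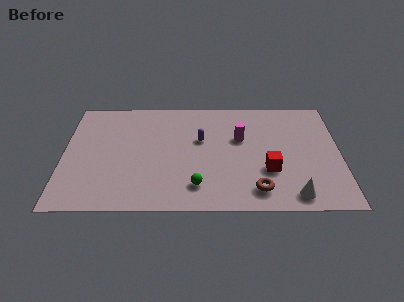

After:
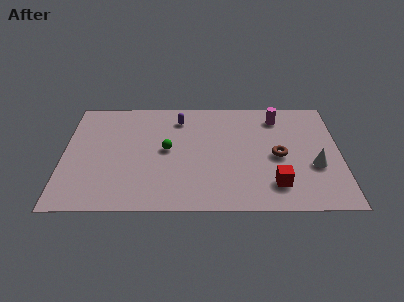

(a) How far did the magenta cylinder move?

2.5

The magenta cylinder moved from about (8.9, 5.5) to (10.8, 7.2), a distance of √(1.9² + 1.7²) ≈ 2.5.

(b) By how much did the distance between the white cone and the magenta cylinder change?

-0.8

Before: roughly 5.1 units apart; after: 4.3. That's 0.8 units closer together.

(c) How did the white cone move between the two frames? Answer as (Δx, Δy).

(1.1, 2.2)

The white cone was at about (11.5, 1.1) and moved to about (12.6, 3.3).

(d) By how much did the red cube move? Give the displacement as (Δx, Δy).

(0.3, -1.1)

The red cube started near (10.3, 3.0) and ended near (10.6, 1.9).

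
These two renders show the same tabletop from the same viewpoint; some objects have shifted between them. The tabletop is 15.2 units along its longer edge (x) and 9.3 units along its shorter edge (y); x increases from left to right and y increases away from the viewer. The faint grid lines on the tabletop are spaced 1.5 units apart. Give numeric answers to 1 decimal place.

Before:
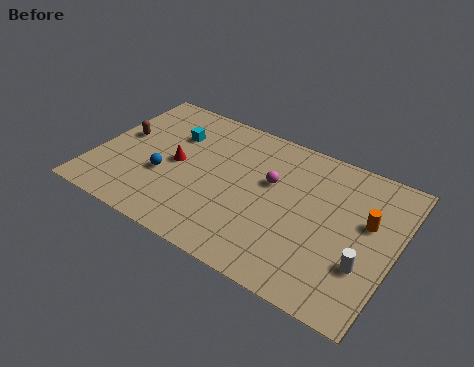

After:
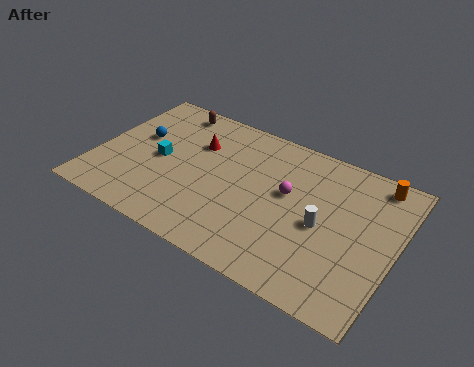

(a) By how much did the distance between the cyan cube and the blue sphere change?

-1.4

Before: roughly 3.0 units apart; after: 1.6. That's 1.4 units closer together.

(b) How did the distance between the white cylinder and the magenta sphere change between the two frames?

-3.6

Before: roughly 5.8 units apart; after: 2.2. That's 3.6 units closer together.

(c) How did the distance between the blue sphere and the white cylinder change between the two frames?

-0.5

The distance was about 10.3 in the first image and 9.8 in the second, so they moved 0.5 units closer together.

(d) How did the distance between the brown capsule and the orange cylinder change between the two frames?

-1.9

Before: roughly 12.6 units apart; after: 10.7. That's 1.9 units closer together.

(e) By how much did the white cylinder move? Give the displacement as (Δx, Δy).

(-2.3, 1.3)

The white cylinder was at about (13.9, 3.0) and moved to about (11.6, 4.3).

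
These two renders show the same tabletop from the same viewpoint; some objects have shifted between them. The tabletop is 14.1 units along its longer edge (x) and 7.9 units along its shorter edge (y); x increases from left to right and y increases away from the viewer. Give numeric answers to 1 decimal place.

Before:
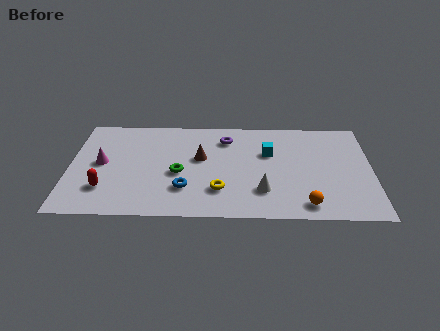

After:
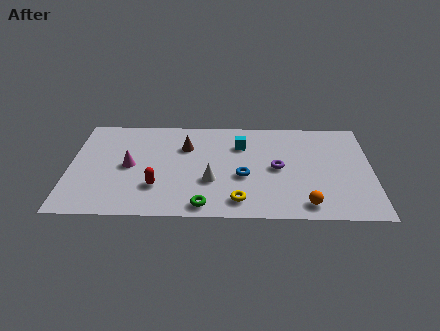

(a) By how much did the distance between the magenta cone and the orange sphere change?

-1.3

They were about 10.0 units apart before and 8.7 after — 1.3 units closer together.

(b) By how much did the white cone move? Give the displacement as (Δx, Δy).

(-2.4, 0.7)

The white cone was at about (9.0, 2.1) and moved to about (6.6, 2.8).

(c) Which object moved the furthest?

the purple torus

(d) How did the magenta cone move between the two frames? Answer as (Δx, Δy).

(1.3, -0.2)

The magenta cone started near (1.5, 4.1) and ended near (2.8, 3.9).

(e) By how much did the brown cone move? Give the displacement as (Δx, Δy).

(-0.7, 0.9)

The brown cone was at about (6.1, 4.6) and moved to about (5.4, 5.5).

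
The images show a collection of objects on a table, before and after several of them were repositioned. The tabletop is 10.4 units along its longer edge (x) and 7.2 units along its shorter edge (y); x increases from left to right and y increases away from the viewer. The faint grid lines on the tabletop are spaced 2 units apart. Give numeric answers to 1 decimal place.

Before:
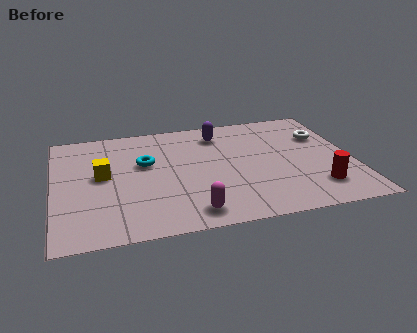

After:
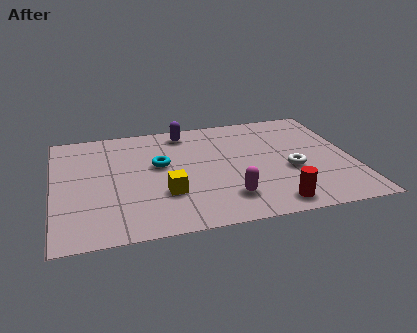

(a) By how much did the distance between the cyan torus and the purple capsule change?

-0.8

Before: roughly 3.0 units apart; after: 2.2. That's 0.8 units closer together.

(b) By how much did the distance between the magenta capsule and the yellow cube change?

-1.9

They were about 4.1 units apart before and 2.2 after — 1.9 units closer together.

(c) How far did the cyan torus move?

0.5

From (3.2, 4.4) to (3.7, 4.2), the cyan torus covered √(0.5² + 0.2²) ≈ 0.5 units.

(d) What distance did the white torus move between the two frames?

2.4

The white torus was near (9.5, 4.9) before and (8.2, 2.9) after, so it travelled √(1.3² + 2.0²) ≈ 2.4 units.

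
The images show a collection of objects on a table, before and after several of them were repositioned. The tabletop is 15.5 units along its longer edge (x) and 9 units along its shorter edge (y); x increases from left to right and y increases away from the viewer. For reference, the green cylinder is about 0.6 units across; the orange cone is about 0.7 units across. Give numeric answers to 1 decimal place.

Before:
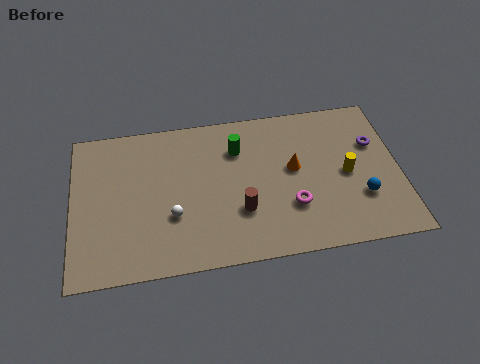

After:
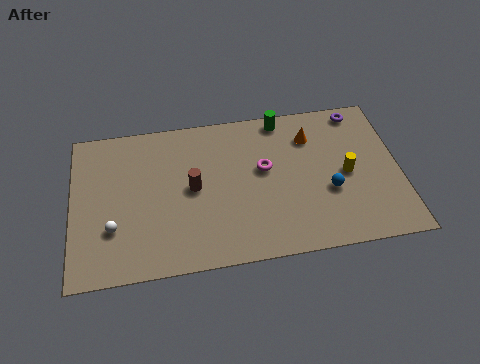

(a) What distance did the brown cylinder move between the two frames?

2.8

The brown cylinder moved from about (7.9, 2.9) to (5.7, 4.6), a distance of √(2.2² + 1.7²) ≈ 2.8.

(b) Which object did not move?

the yellow cylinder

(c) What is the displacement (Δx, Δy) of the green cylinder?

(2.2, 1.5)

From the two frames, the green cylinder sits at roughly (7.9, 6.6) before and (10.1, 8.1) after.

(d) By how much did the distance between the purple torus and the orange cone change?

-1.3

They were about 4.0 units apart before and 2.7 after — 1.3 units closer together.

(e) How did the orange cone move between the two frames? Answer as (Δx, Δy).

(0.9, 1.8)

The orange cone started near (10.5, 5.0) and ended near (11.4, 6.8).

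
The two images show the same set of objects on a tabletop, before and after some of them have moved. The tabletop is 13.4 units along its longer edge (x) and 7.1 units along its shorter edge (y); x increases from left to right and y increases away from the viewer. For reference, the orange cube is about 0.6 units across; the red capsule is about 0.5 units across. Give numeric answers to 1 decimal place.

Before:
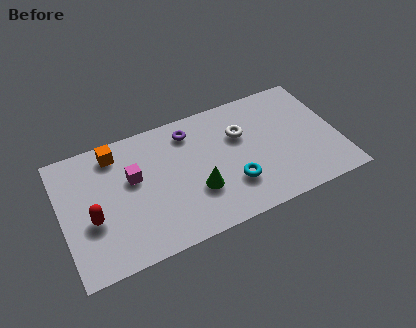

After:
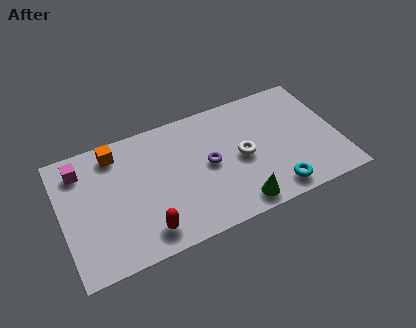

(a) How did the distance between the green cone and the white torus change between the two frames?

-0.8

They were about 3.3 units apart before and 2.5 after — 0.8 units closer together.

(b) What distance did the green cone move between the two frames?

2.3

From (6.4, 2.4) to (8.2, 0.9), the green cone covered √(1.8² + 1.5²) ≈ 2.3 units.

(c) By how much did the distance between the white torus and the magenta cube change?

+2.6

They were about 5.3 units apart before and 7.9 after — 2.6 units further apart.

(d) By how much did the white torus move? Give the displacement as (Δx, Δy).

(-0.1, -1.3)

From the two frames, the white torus sits at roughly (8.8, 4.7) before and (8.7, 3.4) after.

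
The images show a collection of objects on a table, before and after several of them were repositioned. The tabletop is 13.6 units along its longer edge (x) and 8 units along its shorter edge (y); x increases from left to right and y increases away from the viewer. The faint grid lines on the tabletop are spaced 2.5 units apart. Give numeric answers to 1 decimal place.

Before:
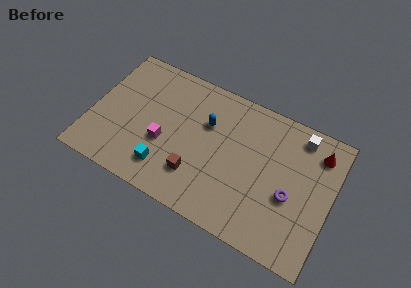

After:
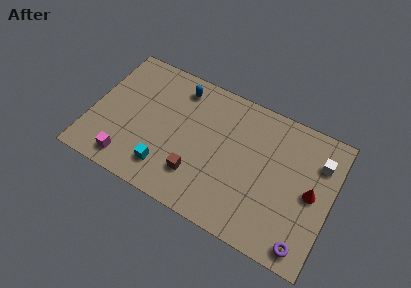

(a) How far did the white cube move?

1.6

The white cube was near (11.5, 6.9) before and (12.7, 5.9) after, so it travelled √(1.2² + 1.0²) ≈ 1.6 units.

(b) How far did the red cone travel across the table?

2.4

The red cone moved from about (12.6, 6.4) to (12.5, 4.0), a distance of √(0.1² + 2.4²) ≈ 2.4.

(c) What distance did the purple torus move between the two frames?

2.5

The purple torus moved from about (11.4, 3.3) to (12.5, 1.0), a distance of √(1.1² + 2.3²) ≈ 2.5.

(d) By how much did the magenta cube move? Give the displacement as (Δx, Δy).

(-1.8, -1.9)

From the two frames, the magenta cube sits at roughly (4.2, 3.1) before and (2.4, 1.2) after.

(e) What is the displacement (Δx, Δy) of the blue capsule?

(-1.8, 1.4)

The blue capsule started near (6.4, 5.3) and ended near (4.6, 6.7).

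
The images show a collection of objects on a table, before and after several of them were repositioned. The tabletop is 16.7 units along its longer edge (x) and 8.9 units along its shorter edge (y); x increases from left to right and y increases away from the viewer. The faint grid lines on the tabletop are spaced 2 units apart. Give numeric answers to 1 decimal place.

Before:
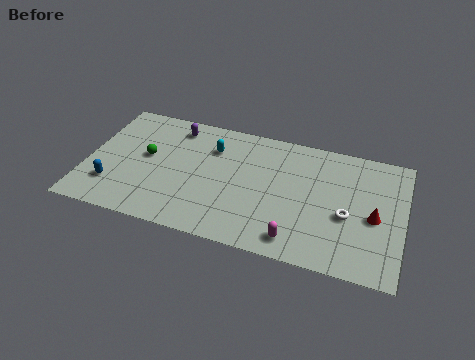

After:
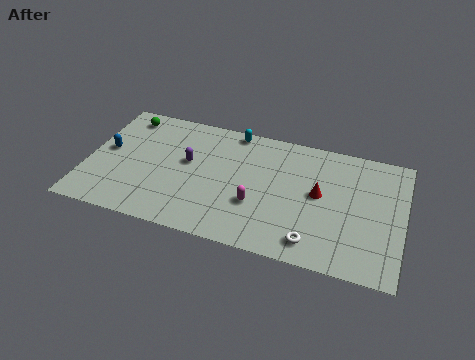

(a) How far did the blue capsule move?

2.5

The blue capsule moved from about (1.5, 2.3) to (1.0, 4.8), a distance of √(0.5² + 2.5²) ≈ 2.5.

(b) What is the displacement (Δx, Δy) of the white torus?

(-1.6, -2.3)

The white torus was at about (13.8, 3.7) and moved to about (12.2, 1.4).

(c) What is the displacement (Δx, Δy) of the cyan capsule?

(1.0, 1.6)

From the two frames, the cyan capsule sits at roughly (6.5, 6.5) before and (7.5, 8.1) after.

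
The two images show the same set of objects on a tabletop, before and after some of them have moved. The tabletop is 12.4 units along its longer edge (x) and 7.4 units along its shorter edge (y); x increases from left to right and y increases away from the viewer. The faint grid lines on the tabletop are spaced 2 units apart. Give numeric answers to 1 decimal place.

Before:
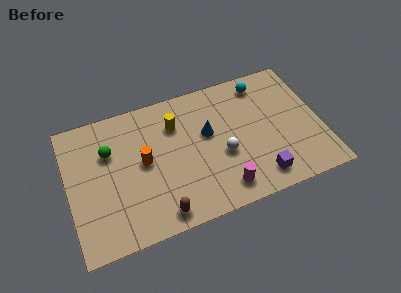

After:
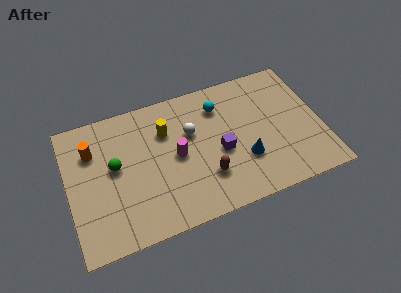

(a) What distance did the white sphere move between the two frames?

2.2

From (7.5, 3.0) to (6.1, 4.7), the white sphere covered √(1.4² + 1.7²) ≈ 2.2 units.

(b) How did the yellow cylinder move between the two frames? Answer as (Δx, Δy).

(-0.5, -0.2)

From the two frames, the yellow cylinder sits at roughly (5.4, 5.4) before and (4.9, 5.2) after.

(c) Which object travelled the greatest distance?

the magenta cylinder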